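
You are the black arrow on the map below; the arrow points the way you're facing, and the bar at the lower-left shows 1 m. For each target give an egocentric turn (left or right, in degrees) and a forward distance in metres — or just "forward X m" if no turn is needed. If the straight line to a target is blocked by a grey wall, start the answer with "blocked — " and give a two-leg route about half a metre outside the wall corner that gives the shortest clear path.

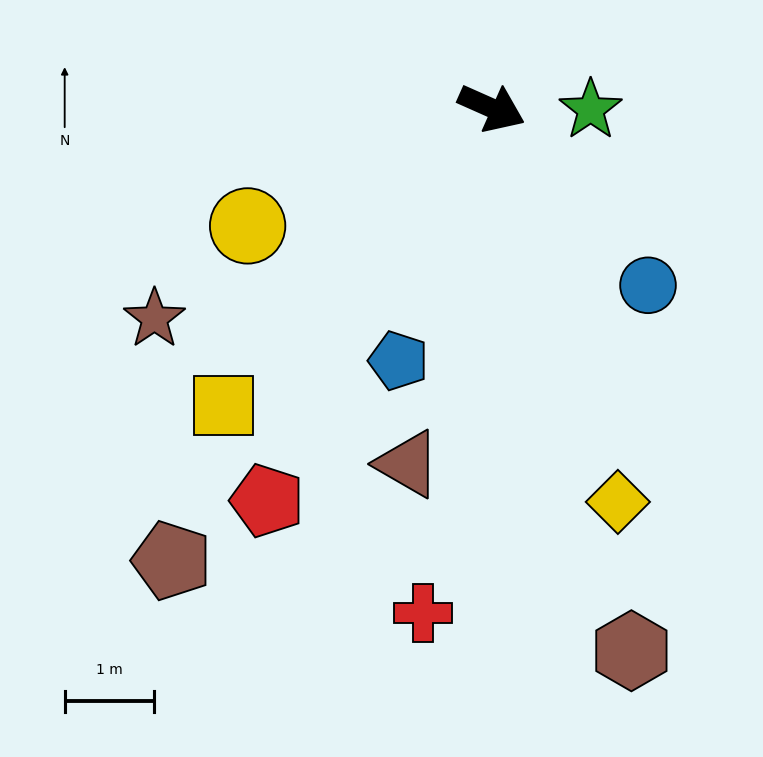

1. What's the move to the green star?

turn left 23°, forward 1.1 m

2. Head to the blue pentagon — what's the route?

turn right 86°, forward 3.0 m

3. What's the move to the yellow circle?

turn right 130°, forward 3.0 m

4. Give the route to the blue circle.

turn right 25°, forward 2.6 m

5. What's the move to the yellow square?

turn right 108°, forward 4.5 m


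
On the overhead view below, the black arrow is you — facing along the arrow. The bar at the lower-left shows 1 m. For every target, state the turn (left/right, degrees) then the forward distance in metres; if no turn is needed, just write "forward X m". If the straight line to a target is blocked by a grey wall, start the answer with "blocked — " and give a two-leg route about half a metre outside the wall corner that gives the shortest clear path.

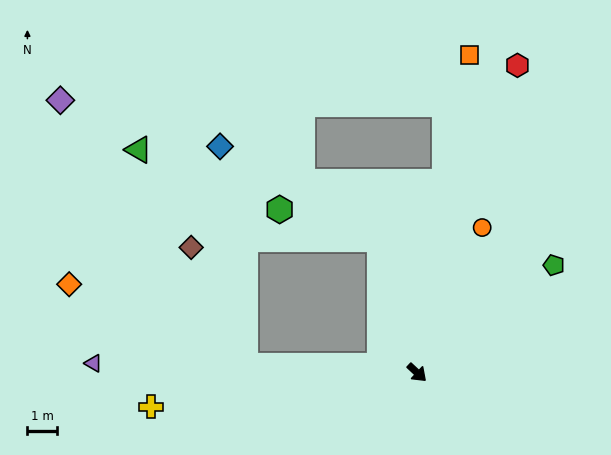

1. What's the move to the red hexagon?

turn left 115°, forward 10.8 m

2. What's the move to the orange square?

turn left 124°, forward 10.8 m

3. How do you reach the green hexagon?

blocked — turn left 149°, forward 4.6 m, then turn left 57°, forward 3.5 m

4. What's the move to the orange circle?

turn left 109°, forward 5.3 m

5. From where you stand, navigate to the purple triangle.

turn right 139°, forward 10.9 m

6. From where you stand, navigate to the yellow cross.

turn right 130°, forward 9.0 m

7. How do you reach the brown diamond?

blocked — turn right 139°, forward 5.7 m, then turn right 63°, forward 4.4 m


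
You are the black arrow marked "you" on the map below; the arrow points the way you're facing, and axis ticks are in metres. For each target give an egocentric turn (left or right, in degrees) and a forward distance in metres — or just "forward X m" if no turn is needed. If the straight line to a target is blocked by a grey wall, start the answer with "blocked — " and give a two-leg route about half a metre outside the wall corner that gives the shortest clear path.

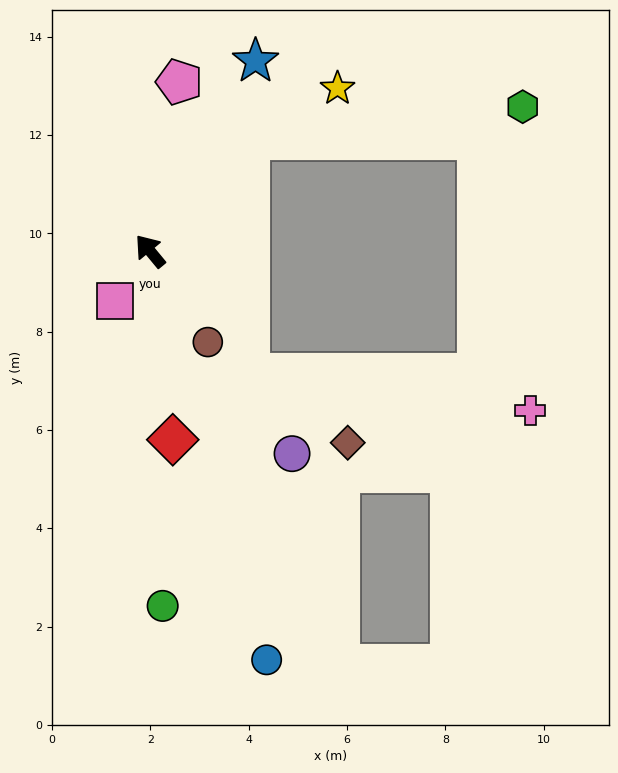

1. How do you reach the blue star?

turn right 69°, forward 4.4 m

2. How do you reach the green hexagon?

blocked — turn right 81°, forward 3.0 m, then turn right 42°, forward 5.6 m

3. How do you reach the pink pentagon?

turn right 49°, forward 3.5 m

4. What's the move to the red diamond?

turn left 147°, forward 3.9 m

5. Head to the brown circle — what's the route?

turn left 173°, forward 2.2 m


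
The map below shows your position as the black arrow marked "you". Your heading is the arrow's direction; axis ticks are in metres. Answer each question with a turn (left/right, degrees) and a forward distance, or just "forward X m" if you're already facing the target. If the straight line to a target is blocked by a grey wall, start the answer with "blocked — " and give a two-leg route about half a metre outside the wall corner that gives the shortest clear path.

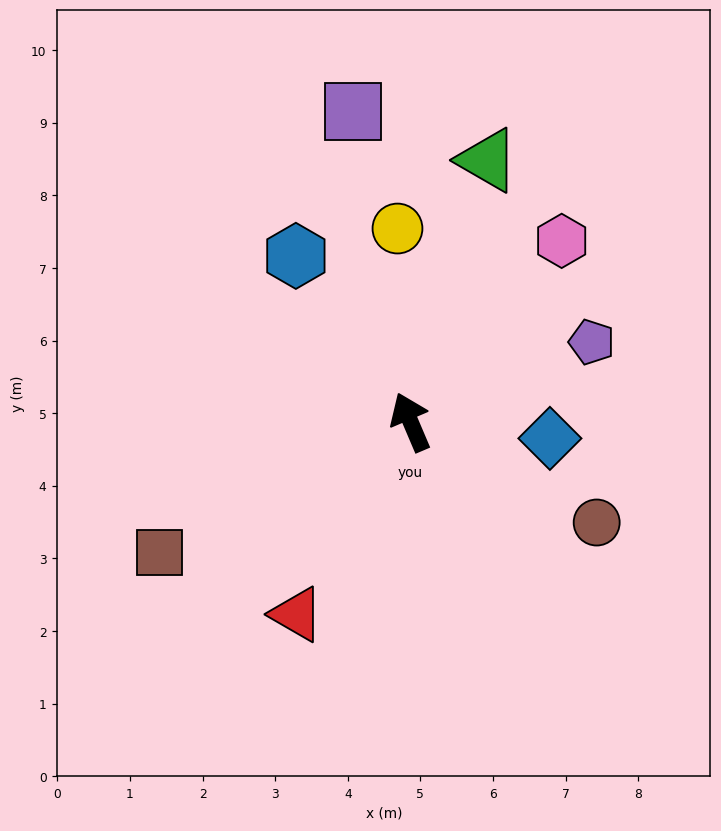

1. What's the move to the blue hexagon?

turn left 12°, forward 2.8 m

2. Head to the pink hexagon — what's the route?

turn right 63°, forward 3.2 m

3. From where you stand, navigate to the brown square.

turn left 94°, forward 3.9 m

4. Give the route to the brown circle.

turn right 141°, forward 2.9 m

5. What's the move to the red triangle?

turn left 126°, forward 3.1 m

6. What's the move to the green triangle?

turn right 39°, forward 3.8 m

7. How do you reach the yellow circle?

turn right 19°, forward 2.7 m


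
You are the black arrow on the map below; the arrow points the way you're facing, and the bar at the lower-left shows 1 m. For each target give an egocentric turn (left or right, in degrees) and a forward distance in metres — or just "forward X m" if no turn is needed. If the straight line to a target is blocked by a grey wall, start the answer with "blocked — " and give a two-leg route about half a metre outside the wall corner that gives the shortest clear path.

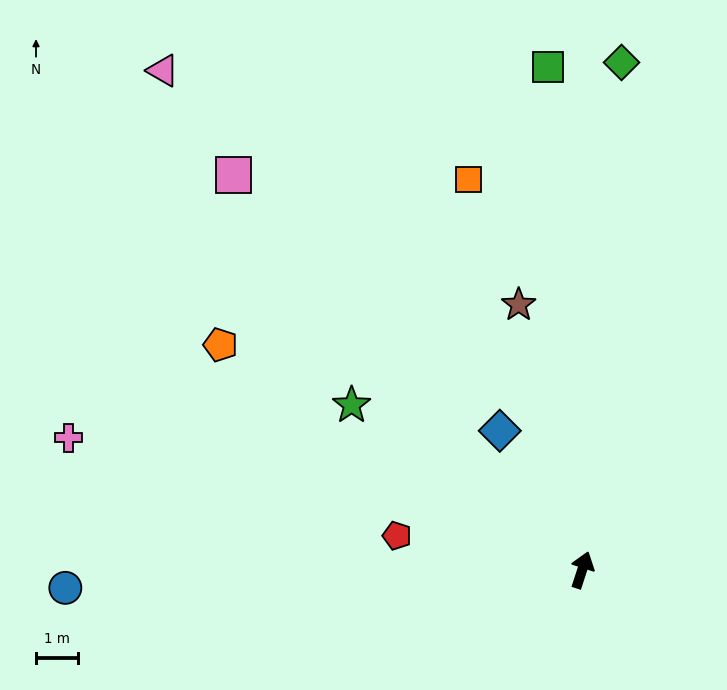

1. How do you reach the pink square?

turn left 59°, forward 12.5 m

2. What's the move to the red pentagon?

turn left 98°, forward 4.5 m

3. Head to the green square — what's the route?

turn left 22°, forward 12.0 m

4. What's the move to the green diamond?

turn left 14°, forward 12.1 m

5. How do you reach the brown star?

turn left 32°, forward 6.5 m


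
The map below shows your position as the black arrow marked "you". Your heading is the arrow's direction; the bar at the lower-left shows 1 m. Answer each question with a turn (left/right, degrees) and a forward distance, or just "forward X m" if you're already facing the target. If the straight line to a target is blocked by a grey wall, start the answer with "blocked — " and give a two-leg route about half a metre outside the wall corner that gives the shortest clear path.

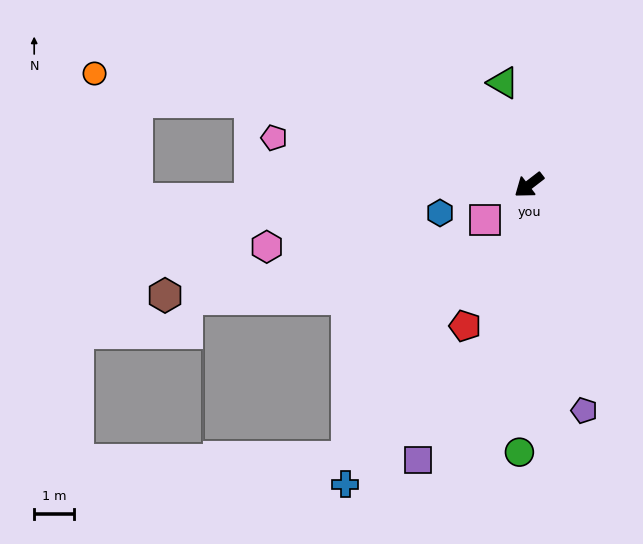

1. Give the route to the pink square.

forward 1.4 m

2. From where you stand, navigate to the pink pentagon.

turn right 48°, forward 6.5 m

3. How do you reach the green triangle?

turn right 113°, forward 2.6 m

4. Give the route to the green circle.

turn left 50°, forward 6.7 m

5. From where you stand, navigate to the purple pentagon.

turn left 66°, forward 5.8 m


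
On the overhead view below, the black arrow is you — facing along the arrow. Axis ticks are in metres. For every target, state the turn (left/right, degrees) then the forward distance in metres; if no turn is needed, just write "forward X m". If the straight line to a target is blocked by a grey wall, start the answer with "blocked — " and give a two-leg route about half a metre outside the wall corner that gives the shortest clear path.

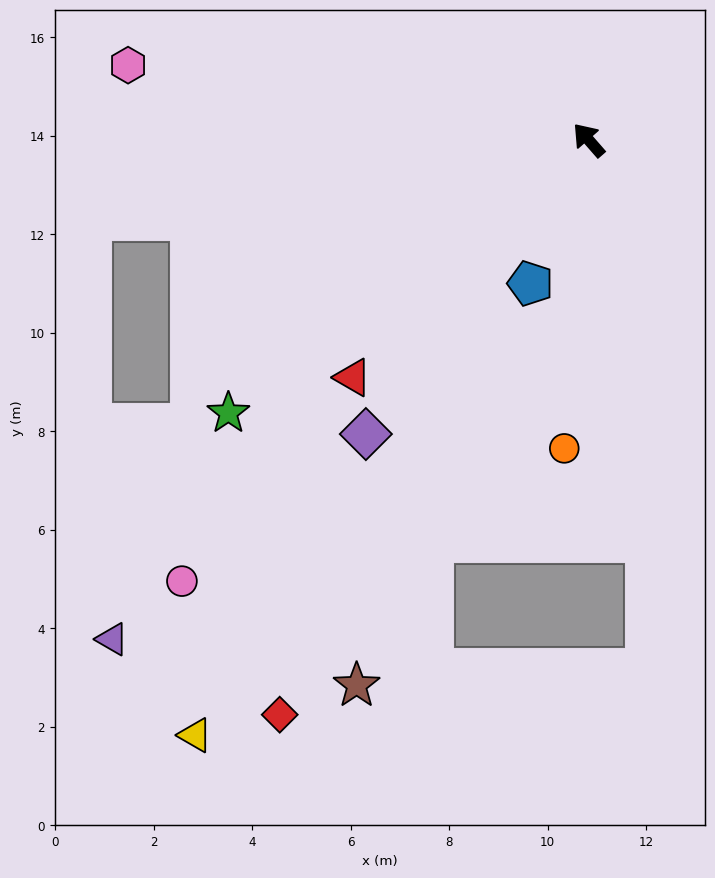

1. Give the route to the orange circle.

turn left 134°, forward 6.3 m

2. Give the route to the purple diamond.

turn left 102°, forward 7.5 m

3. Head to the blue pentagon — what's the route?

turn left 117°, forward 3.1 m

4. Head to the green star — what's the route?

turn left 86°, forward 9.2 m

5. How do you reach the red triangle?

turn left 94°, forward 6.8 m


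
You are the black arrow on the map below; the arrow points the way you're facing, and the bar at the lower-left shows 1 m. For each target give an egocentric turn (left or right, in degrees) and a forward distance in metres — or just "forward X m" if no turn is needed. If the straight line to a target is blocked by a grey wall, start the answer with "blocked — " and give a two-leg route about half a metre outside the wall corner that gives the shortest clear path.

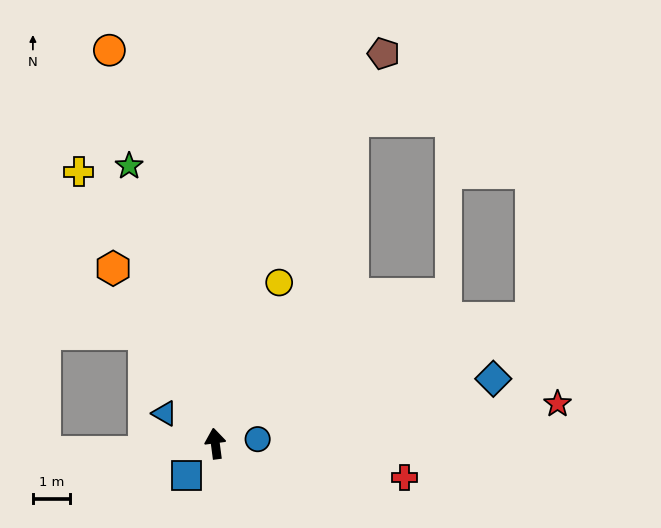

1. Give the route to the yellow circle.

turn right 29°, forward 4.6 m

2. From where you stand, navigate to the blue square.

turn left 131°, forward 1.2 m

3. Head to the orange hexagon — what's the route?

turn left 23°, forward 5.4 m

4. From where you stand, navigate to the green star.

turn left 10°, forward 7.8 m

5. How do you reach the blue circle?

turn right 92°, forward 1.1 m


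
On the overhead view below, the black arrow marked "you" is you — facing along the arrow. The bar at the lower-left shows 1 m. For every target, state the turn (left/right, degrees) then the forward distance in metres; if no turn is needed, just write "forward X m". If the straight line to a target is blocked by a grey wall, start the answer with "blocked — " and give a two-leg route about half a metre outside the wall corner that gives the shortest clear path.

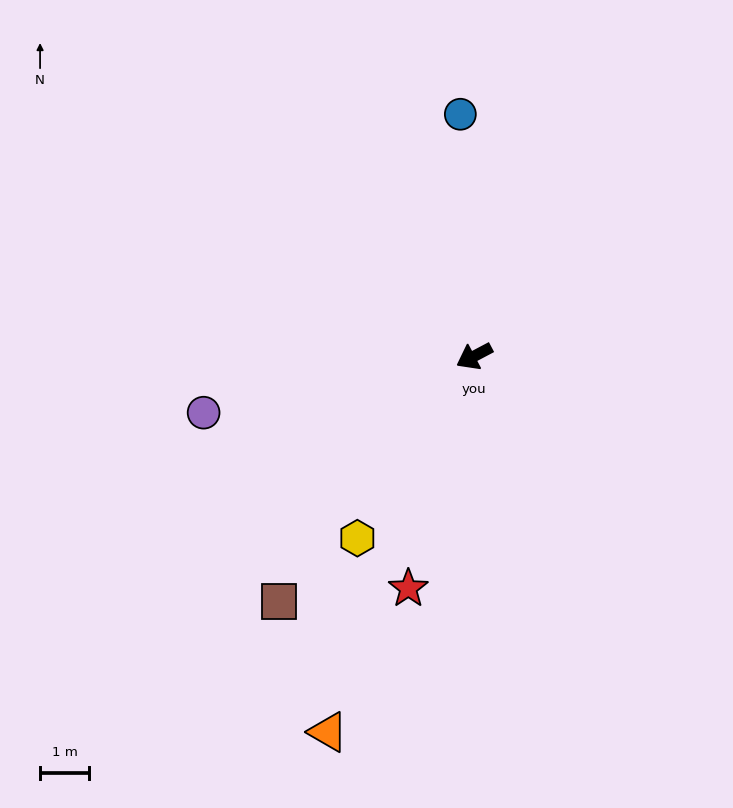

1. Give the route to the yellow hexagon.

turn left 29°, forward 4.4 m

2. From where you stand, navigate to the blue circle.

turn right 115°, forward 4.9 m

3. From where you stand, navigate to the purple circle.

turn right 16°, forward 5.6 m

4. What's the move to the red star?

turn left 46°, forward 4.9 m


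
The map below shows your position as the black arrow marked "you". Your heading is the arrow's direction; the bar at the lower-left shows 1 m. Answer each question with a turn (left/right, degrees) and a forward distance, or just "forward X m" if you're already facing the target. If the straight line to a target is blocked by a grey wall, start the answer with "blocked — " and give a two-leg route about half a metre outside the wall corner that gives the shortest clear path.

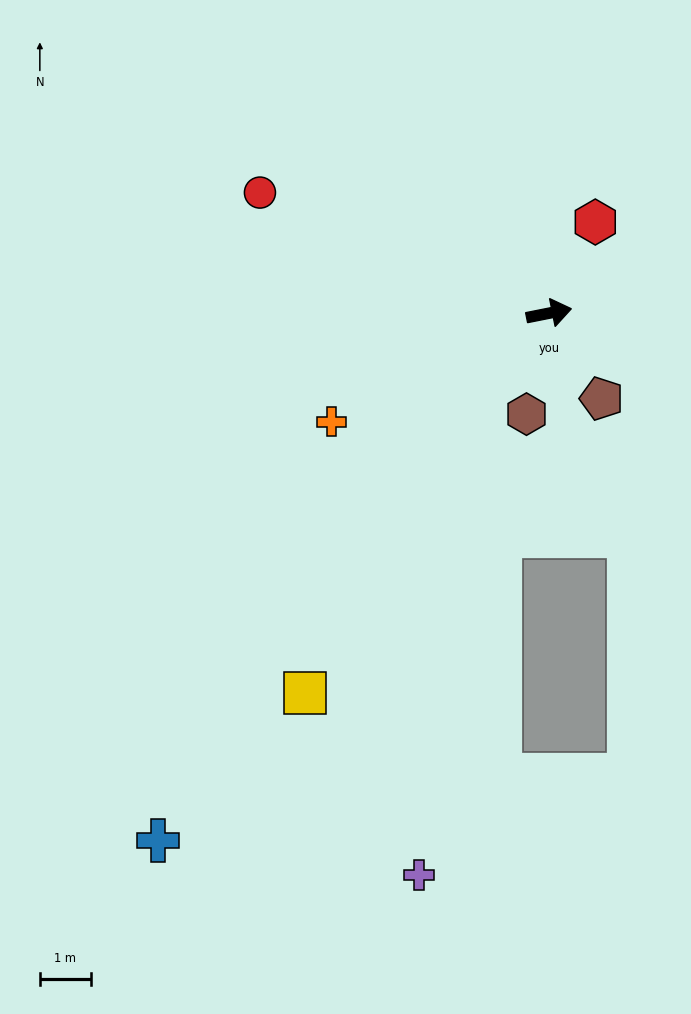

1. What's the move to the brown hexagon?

turn right 114°, forward 2.0 m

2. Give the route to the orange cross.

turn right 165°, forward 4.8 m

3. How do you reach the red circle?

turn left 146°, forward 6.1 m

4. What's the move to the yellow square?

turn right 134°, forward 8.9 m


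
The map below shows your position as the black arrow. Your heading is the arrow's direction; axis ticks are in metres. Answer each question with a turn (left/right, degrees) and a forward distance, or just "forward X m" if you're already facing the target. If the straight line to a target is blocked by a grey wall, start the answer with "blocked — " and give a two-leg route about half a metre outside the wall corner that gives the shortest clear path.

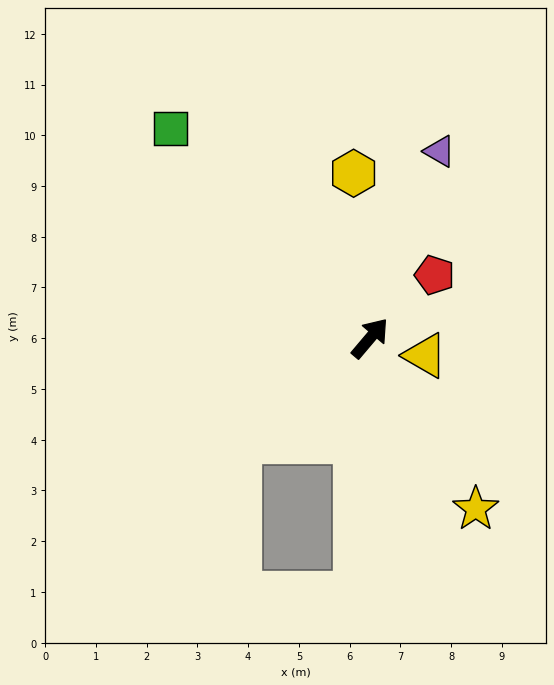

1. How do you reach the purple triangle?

turn left 20°, forward 3.9 m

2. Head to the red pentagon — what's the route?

turn right 5°, forward 1.8 m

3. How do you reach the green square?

turn left 84°, forward 5.7 m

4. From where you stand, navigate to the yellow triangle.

turn right 67°, forward 1.1 m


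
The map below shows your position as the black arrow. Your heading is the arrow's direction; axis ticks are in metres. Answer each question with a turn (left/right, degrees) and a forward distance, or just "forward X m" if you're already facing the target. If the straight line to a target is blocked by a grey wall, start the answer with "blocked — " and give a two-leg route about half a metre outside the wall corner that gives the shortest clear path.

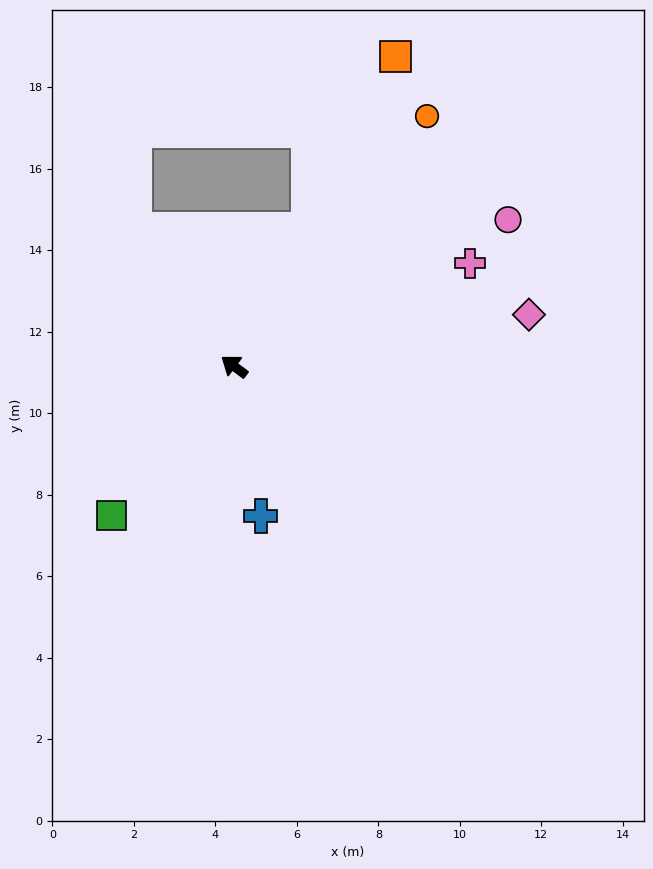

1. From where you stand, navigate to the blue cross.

turn left 137°, forward 3.7 m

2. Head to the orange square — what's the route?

turn right 81°, forward 8.6 m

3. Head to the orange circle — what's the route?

turn right 91°, forward 7.8 m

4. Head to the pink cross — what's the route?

turn right 120°, forward 6.3 m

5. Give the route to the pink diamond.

turn right 133°, forward 7.3 m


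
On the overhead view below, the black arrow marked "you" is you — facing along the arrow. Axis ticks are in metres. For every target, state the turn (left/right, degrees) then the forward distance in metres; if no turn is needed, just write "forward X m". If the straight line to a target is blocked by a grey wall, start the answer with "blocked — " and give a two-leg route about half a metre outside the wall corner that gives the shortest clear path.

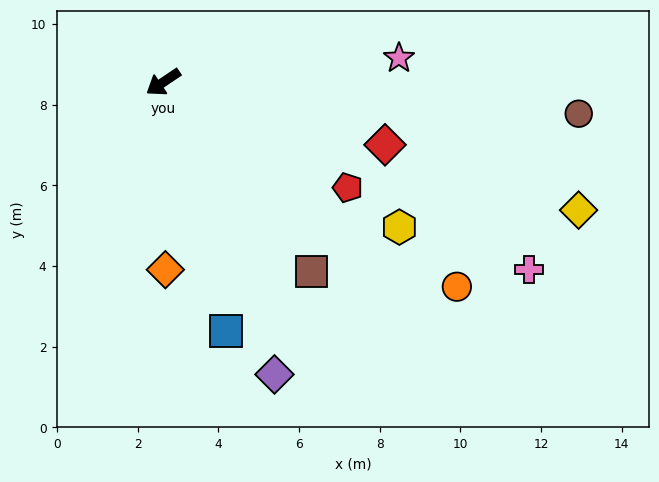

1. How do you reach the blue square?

turn left 70°, forward 6.4 m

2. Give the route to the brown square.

turn left 94°, forward 6.0 m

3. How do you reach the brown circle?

turn left 142°, forward 10.3 m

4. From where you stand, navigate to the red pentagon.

turn left 116°, forward 5.3 m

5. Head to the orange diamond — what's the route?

turn left 57°, forward 4.6 m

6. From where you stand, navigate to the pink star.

turn left 152°, forward 5.9 m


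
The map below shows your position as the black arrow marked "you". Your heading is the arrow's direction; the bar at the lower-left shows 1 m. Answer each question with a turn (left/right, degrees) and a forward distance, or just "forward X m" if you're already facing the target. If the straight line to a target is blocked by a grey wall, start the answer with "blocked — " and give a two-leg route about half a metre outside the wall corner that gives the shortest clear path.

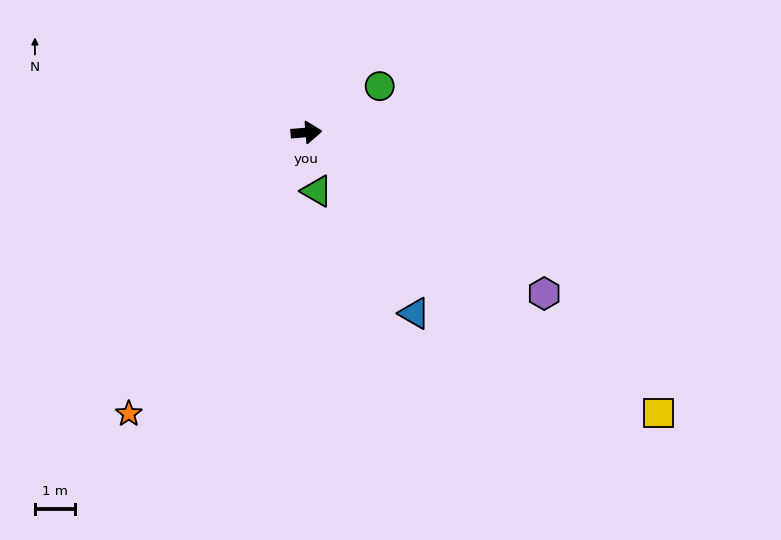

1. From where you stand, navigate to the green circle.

turn left 27°, forward 2.2 m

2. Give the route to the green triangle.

turn right 85°, forward 1.5 m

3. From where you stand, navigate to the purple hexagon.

turn right 39°, forward 7.1 m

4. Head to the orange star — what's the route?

turn right 127°, forward 8.3 m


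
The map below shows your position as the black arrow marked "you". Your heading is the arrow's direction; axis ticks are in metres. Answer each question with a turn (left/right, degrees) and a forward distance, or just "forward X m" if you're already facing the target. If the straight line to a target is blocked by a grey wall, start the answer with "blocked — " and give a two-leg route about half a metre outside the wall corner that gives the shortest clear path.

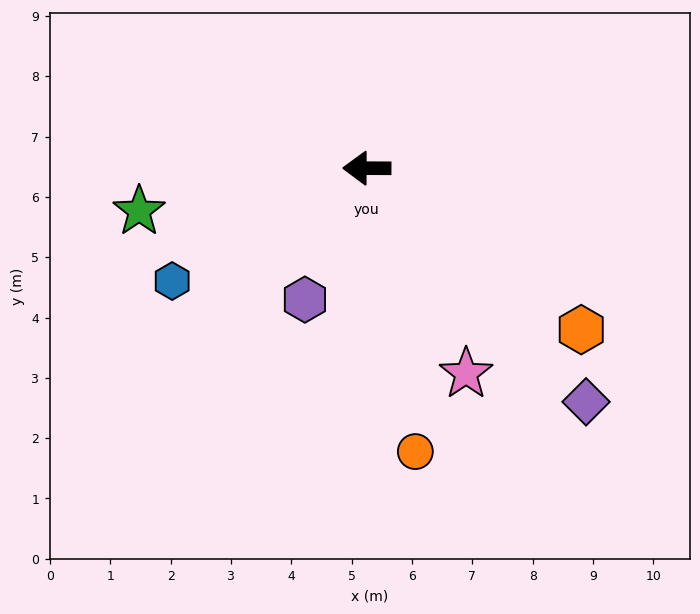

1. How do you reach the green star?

turn left 11°, forward 3.8 m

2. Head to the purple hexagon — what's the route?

turn left 65°, forward 2.4 m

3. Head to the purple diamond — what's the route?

turn left 133°, forward 5.3 m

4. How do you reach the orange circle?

turn left 100°, forward 4.8 m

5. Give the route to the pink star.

turn left 116°, forward 3.8 m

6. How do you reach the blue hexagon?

turn left 30°, forward 3.7 m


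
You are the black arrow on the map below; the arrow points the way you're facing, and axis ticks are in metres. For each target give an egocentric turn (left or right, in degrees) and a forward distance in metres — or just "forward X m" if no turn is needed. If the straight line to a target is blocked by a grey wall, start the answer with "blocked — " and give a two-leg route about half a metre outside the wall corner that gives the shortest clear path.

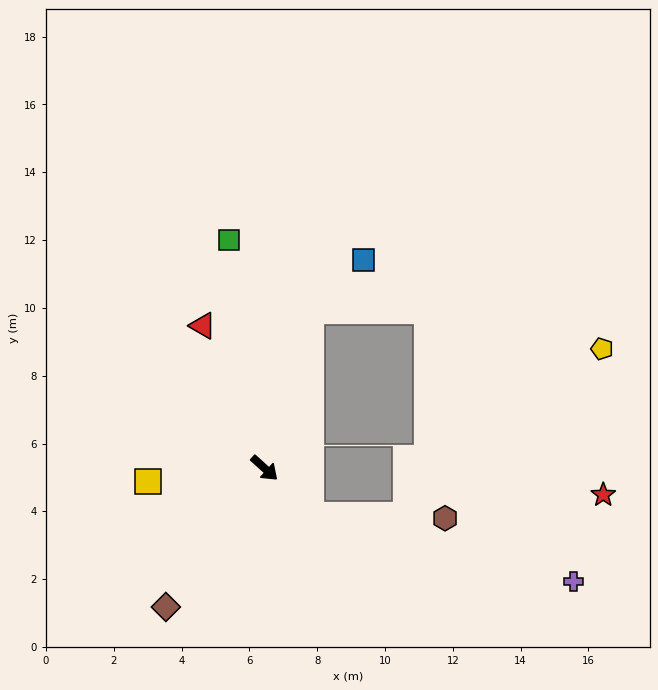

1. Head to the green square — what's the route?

turn left 141°, forward 6.8 m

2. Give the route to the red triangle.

turn left 156°, forward 4.6 m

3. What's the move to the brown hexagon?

blocked — turn right 5°, forward 2.0 m, then turn left 46°, forward 4.0 m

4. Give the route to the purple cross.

blocked — turn right 5°, forward 2.0 m, then turn left 33°, forward 8.0 m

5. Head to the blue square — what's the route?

blocked — turn left 116°, forward 4.8 m, then turn right 31°, forward 2.2 m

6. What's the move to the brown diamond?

turn right 83°, forward 5.0 m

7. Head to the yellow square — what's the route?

turn right 131°, forward 3.4 m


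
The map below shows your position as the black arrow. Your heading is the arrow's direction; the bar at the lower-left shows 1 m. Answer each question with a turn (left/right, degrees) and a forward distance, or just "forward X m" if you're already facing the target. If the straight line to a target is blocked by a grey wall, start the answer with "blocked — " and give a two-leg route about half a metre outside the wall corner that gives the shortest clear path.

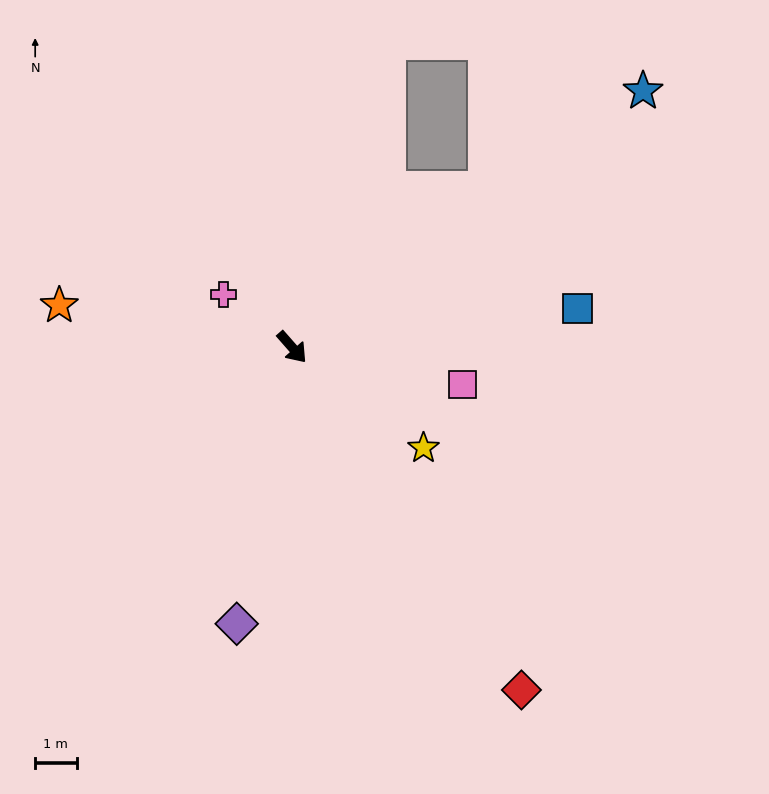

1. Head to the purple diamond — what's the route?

turn right 53°, forward 6.8 m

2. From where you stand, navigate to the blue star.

turn left 85°, forward 10.5 m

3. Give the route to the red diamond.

turn right 7°, forward 9.9 m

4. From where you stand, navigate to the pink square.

turn left 36°, forward 4.2 m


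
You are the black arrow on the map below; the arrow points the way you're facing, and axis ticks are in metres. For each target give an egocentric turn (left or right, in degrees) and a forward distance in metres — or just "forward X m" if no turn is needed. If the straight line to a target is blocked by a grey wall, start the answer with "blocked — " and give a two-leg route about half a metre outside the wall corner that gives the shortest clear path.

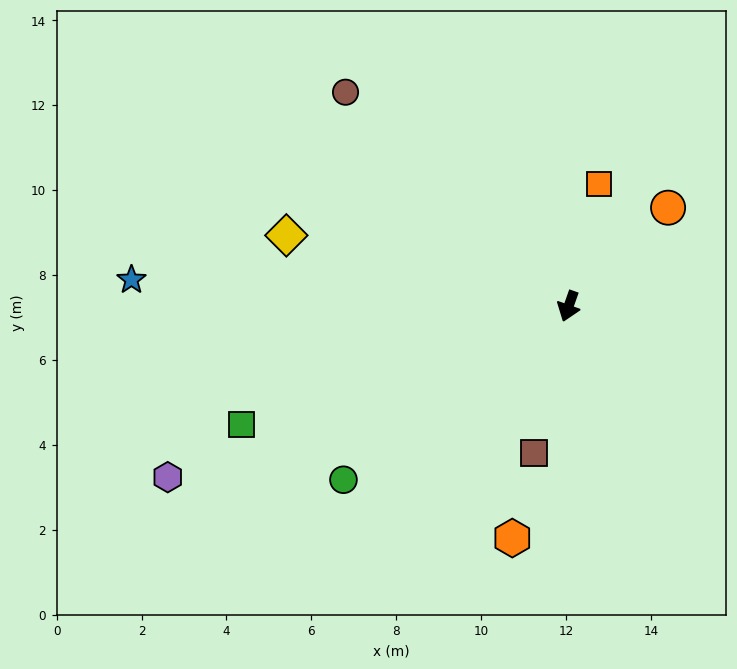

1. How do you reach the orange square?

turn right 175°, forward 3.0 m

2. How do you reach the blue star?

turn right 74°, forward 10.3 m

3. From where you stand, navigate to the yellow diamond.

turn right 85°, forward 6.9 m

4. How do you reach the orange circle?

turn left 154°, forward 3.3 m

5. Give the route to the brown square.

turn left 6°, forward 3.6 m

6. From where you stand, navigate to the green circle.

turn right 33°, forward 6.7 m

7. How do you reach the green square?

turn right 51°, forward 8.2 m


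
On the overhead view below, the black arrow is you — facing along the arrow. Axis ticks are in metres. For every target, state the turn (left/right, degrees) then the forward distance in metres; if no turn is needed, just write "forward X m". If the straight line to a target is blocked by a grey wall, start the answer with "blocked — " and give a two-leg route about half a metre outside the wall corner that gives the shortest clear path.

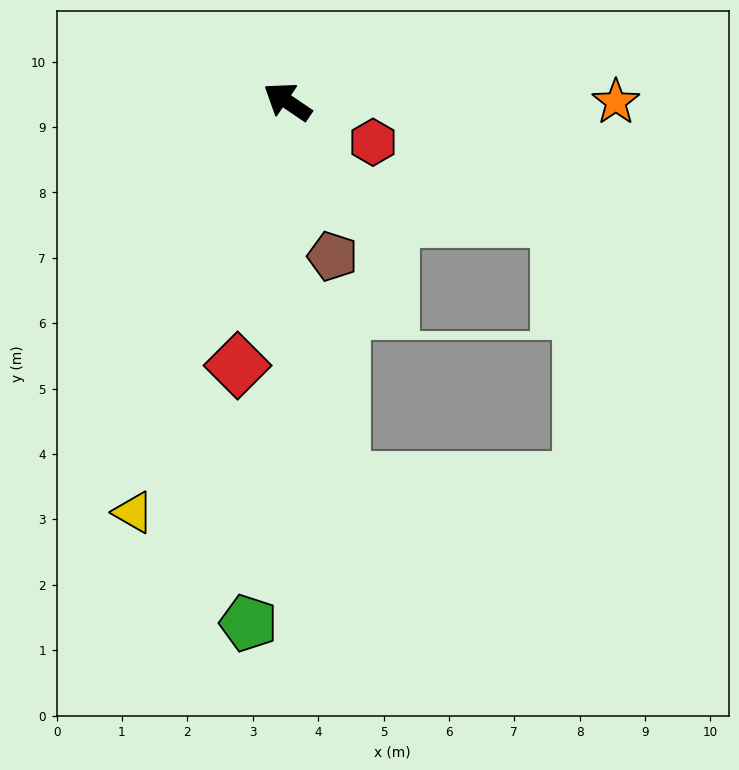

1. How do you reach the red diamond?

turn left 113°, forward 4.1 m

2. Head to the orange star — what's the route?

turn right 146°, forward 5.0 m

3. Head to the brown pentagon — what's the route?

turn left 140°, forward 2.5 m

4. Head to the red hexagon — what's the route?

turn right 171°, forward 1.4 m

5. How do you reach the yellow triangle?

turn left 104°, forward 6.7 m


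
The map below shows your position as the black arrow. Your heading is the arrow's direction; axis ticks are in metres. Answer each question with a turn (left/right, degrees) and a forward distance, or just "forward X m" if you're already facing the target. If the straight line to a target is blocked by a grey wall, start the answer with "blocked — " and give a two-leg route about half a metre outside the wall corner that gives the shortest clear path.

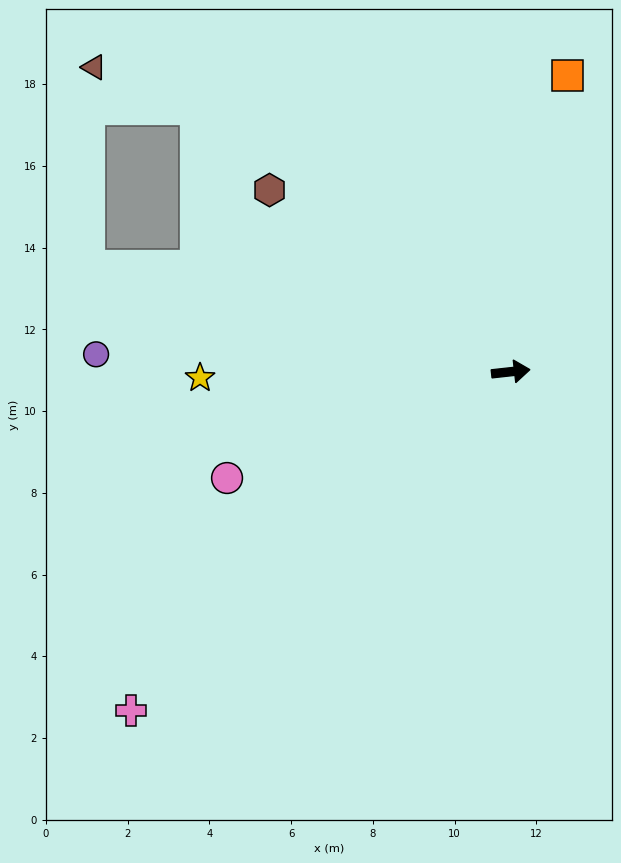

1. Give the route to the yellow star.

turn left 175°, forward 7.6 m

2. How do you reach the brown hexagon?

turn left 137°, forward 7.4 m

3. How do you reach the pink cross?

turn right 145°, forward 12.4 m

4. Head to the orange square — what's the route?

turn left 73°, forward 7.4 m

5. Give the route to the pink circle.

turn right 166°, forward 7.4 m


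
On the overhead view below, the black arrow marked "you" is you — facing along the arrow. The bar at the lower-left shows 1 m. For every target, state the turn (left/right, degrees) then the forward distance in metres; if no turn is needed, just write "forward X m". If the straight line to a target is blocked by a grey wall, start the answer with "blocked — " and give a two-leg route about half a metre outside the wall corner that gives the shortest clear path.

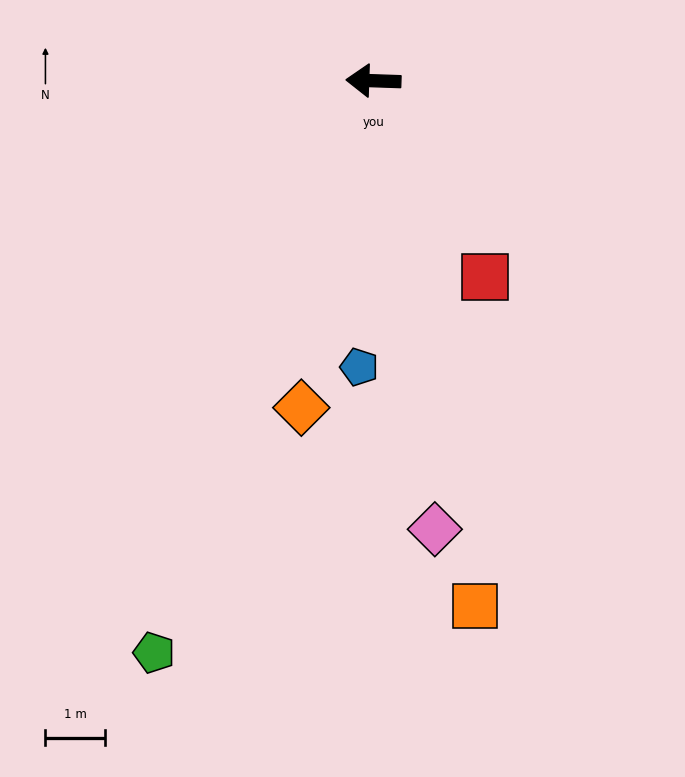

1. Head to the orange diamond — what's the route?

turn left 80°, forward 5.6 m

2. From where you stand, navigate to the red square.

turn left 121°, forward 3.8 m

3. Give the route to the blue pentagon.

turn left 89°, forward 4.8 m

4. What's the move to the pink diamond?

turn left 100°, forward 7.6 m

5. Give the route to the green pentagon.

turn left 71°, forward 10.2 m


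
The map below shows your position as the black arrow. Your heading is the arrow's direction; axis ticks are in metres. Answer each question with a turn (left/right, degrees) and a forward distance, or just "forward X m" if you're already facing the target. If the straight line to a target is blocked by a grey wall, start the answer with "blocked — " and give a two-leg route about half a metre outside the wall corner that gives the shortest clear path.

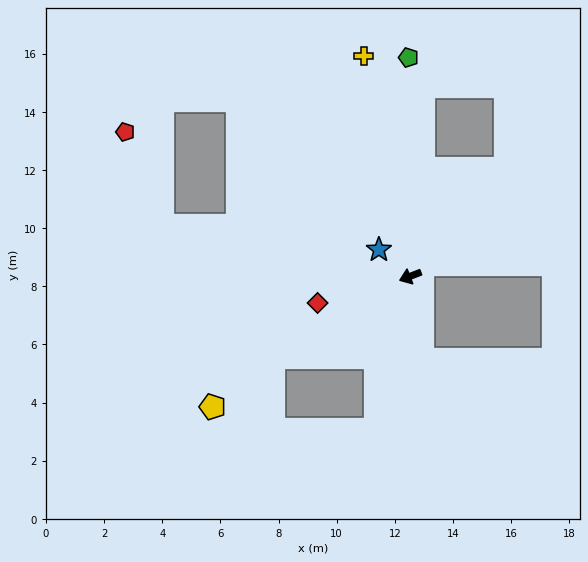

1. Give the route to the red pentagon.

blocked — turn right 33°, forward 8.7 m, then turn right 57°, forward 3.5 m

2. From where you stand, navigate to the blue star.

turn right 61°, forward 1.4 m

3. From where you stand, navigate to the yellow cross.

turn right 99°, forward 7.7 m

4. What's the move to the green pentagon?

turn right 111°, forward 7.5 m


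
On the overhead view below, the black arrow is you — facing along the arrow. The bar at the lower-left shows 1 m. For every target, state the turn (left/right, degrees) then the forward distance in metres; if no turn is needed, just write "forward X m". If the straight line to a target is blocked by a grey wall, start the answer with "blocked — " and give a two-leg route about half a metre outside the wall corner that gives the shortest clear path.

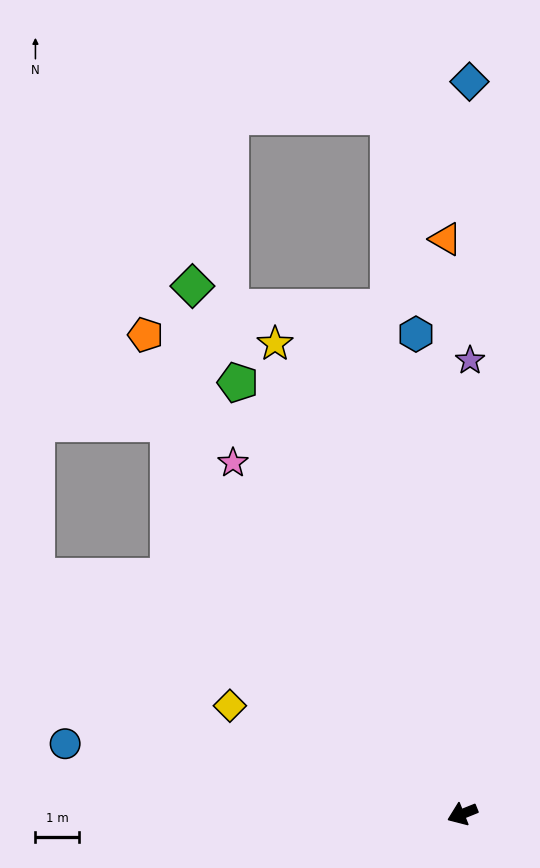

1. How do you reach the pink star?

turn right 79°, forward 9.7 m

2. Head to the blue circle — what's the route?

turn right 32°, forward 9.3 m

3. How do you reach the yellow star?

turn right 90°, forward 11.7 m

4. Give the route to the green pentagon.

turn right 84°, forward 11.2 m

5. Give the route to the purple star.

turn right 113°, forward 10.5 m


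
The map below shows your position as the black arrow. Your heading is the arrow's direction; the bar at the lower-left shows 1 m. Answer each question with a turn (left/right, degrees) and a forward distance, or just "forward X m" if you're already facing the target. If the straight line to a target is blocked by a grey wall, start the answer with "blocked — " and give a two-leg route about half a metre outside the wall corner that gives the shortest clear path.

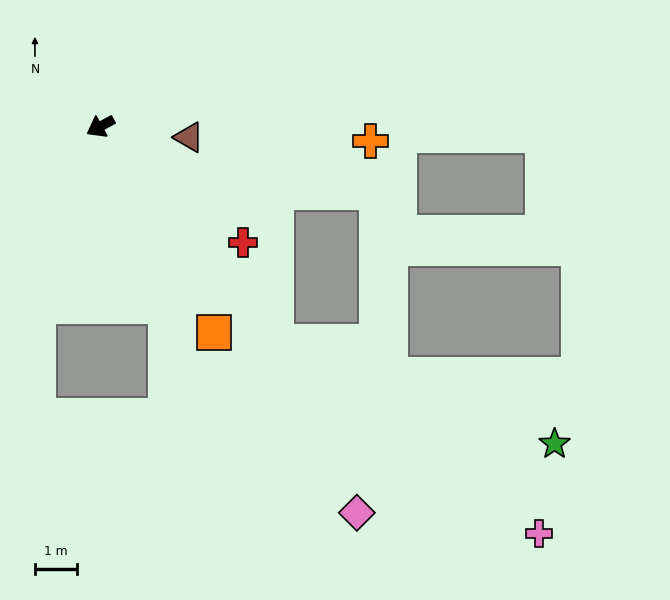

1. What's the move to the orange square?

turn left 90°, forward 5.6 m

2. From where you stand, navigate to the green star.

blocked — turn left 101°, forward 6.6 m, then turn left 30°, forward 7.1 m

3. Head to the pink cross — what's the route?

blocked — turn left 101°, forward 6.6 m, then turn left 14°, forward 7.8 m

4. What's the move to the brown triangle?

turn left 144°, forward 2.1 m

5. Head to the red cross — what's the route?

turn left 112°, forward 4.4 m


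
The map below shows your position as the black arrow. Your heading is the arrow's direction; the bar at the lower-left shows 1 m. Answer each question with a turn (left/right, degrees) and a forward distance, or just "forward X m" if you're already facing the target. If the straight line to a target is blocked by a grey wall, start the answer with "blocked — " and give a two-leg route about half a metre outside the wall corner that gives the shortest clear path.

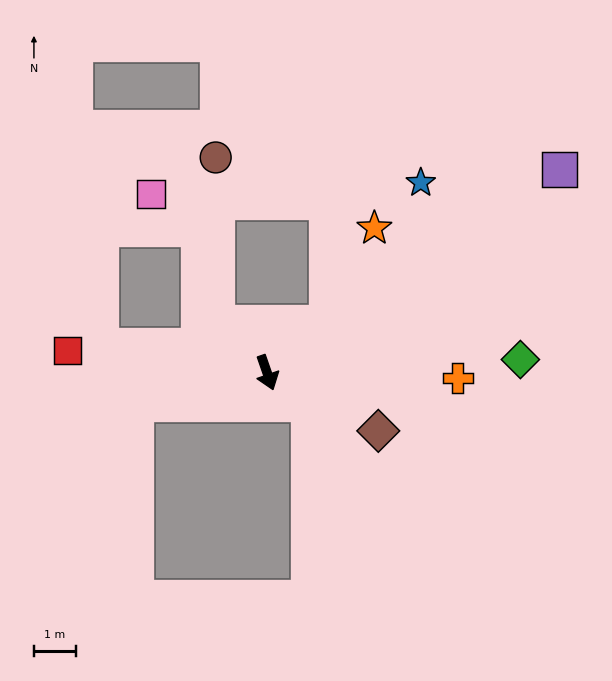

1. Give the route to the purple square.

turn left 106°, forward 8.5 m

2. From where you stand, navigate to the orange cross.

turn left 69°, forward 4.6 m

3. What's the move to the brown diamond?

turn left 43°, forward 3.0 m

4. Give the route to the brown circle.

blocked — turn right 154°, forward 1.7 m, then turn right 45°, forward 4.0 m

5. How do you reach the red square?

turn right 116°, forward 4.8 m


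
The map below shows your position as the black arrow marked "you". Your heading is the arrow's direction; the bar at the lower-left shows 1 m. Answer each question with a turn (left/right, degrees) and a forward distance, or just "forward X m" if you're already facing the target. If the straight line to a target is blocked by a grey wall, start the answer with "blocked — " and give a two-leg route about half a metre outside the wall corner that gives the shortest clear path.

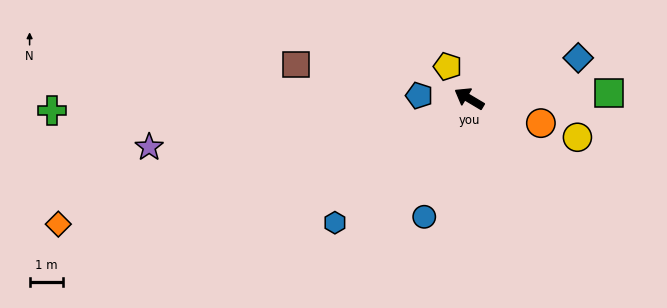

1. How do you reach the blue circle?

turn left 100°, forward 3.7 m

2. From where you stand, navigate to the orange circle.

turn right 168°, forward 2.2 m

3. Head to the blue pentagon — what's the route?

turn left 27°, forward 1.5 m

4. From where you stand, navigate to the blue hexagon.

turn left 73°, forward 5.4 m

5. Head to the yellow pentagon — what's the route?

turn right 25°, forward 1.1 m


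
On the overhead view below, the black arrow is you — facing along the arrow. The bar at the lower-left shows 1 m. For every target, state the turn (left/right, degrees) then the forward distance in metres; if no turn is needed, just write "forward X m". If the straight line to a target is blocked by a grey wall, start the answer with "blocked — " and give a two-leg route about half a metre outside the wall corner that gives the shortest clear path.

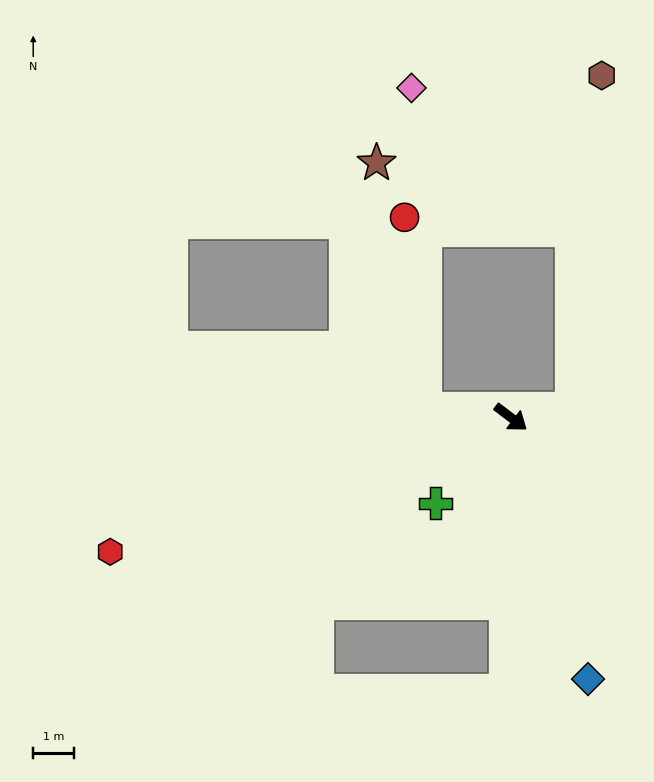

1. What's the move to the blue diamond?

turn right 36°, forward 6.7 m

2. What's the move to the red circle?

blocked — turn right 148°, forward 2.1 m, then turn right 79°, forward 4.8 m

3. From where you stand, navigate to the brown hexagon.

blocked — turn left 45°, forward 1.5 m, then turn left 77°, forward 8.3 m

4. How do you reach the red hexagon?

turn right 124°, forward 10.4 m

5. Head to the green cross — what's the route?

turn right 94°, forward 2.8 m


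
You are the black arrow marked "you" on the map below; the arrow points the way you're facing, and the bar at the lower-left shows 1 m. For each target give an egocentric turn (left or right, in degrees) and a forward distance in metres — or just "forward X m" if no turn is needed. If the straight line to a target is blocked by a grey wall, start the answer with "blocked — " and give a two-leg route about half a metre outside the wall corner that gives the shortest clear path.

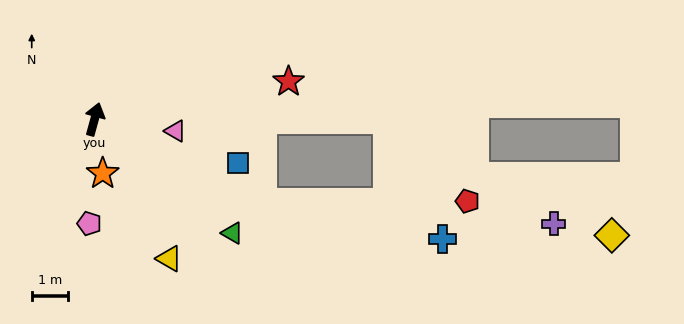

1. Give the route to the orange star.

turn right 156°, forward 1.5 m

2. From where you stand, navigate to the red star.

turn right 64°, forward 5.5 m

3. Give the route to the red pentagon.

blocked — turn right 101°, forward 5.2 m, then turn left 27°, forward 5.7 m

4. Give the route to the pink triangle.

turn right 83°, forward 2.3 m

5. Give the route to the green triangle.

turn right 114°, forward 5.0 m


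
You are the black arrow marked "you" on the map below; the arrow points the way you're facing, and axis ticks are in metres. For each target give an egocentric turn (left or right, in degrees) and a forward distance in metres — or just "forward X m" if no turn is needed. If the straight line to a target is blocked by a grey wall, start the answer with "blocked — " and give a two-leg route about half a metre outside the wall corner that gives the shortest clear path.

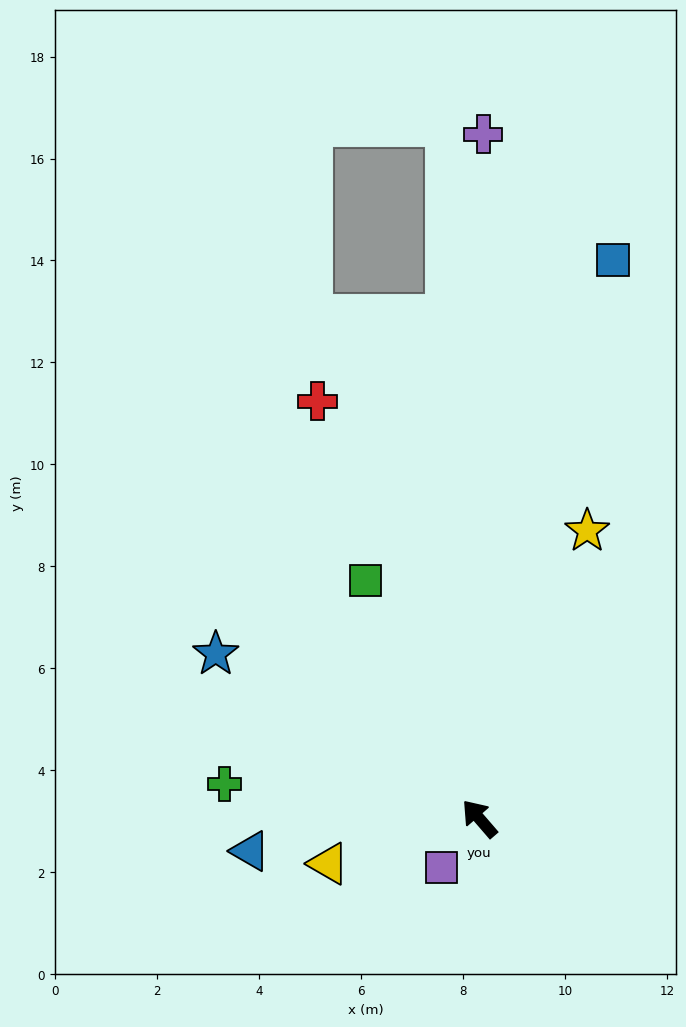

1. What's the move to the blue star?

turn left 17°, forward 6.1 m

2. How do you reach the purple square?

turn left 102°, forward 1.2 m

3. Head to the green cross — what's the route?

turn left 41°, forward 5.0 m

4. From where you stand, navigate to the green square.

turn right 15°, forward 5.2 m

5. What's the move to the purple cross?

turn right 41°, forward 13.4 m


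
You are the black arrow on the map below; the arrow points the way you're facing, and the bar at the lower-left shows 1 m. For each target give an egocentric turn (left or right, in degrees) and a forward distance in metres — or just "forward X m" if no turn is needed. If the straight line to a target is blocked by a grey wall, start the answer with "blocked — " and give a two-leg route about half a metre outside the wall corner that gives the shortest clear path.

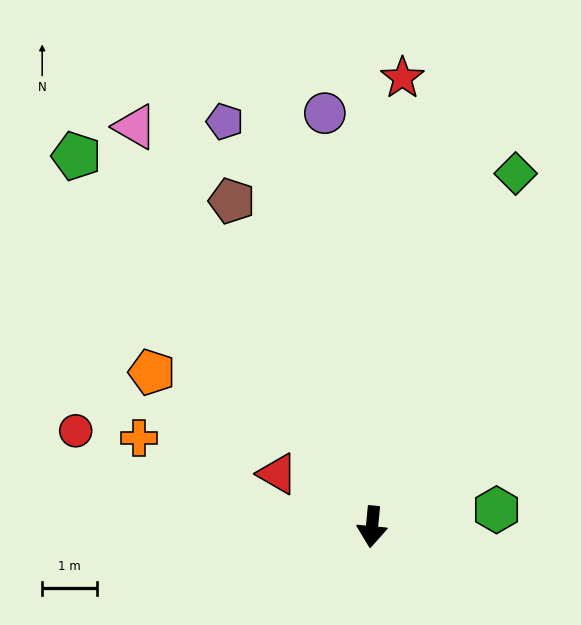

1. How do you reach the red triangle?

turn right 114°, forward 2.0 m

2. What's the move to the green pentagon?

turn right 136°, forward 8.7 m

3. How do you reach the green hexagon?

turn left 103°, forward 2.3 m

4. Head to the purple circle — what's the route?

turn right 168°, forward 7.6 m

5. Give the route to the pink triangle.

turn right 144°, forward 8.5 m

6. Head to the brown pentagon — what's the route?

turn right 151°, forward 6.5 m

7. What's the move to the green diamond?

turn left 163°, forward 7.0 m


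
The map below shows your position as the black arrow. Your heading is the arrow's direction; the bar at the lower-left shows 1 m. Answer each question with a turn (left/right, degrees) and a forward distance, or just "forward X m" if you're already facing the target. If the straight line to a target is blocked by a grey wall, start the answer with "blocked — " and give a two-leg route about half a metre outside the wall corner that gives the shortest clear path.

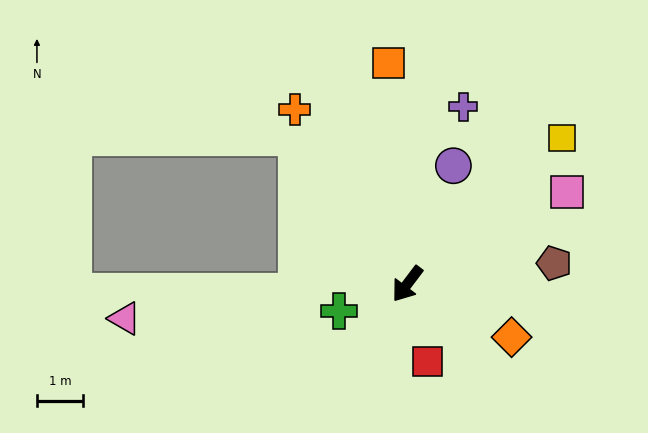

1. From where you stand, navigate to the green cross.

turn right 31°, forward 1.6 m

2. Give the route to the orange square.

turn right 138°, forward 4.8 m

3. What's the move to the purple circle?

turn right 164°, forward 2.8 m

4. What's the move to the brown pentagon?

turn left 135°, forward 3.2 m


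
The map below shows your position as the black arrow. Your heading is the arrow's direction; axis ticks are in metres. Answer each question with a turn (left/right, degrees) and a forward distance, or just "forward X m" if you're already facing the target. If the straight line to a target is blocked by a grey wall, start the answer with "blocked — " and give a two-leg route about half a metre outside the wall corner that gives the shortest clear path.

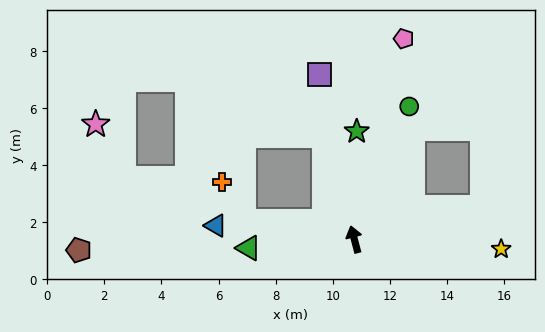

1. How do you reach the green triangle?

turn left 80°, forward 3.7 m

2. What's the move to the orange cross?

blocked — turn left 66°, forward 3.9 m, then turn right 50°, forward 1.6 m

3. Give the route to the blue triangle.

turn left 70°, forward 4.9 m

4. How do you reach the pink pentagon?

turn right 29°, forward 7.2 m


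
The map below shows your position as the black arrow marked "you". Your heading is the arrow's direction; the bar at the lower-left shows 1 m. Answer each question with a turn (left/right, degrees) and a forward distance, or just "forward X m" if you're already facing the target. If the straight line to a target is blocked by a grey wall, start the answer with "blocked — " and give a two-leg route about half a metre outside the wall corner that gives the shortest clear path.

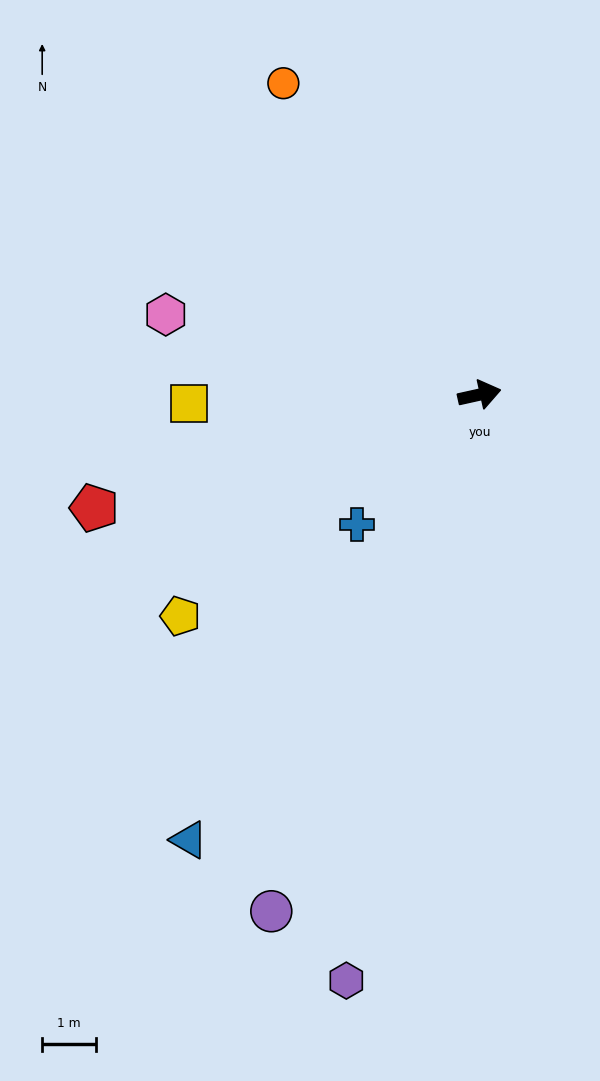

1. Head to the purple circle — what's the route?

turn right 124°, forward 10.3 m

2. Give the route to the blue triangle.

turn right 136°, forward 9.9 m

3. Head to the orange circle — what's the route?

turn left 110°, forward 6.8 m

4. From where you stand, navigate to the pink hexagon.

turn left 153°, forward 6.0 m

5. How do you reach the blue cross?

turn right 146°, forward 3.3 m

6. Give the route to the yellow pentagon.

turn right 156°, forward 6.9 m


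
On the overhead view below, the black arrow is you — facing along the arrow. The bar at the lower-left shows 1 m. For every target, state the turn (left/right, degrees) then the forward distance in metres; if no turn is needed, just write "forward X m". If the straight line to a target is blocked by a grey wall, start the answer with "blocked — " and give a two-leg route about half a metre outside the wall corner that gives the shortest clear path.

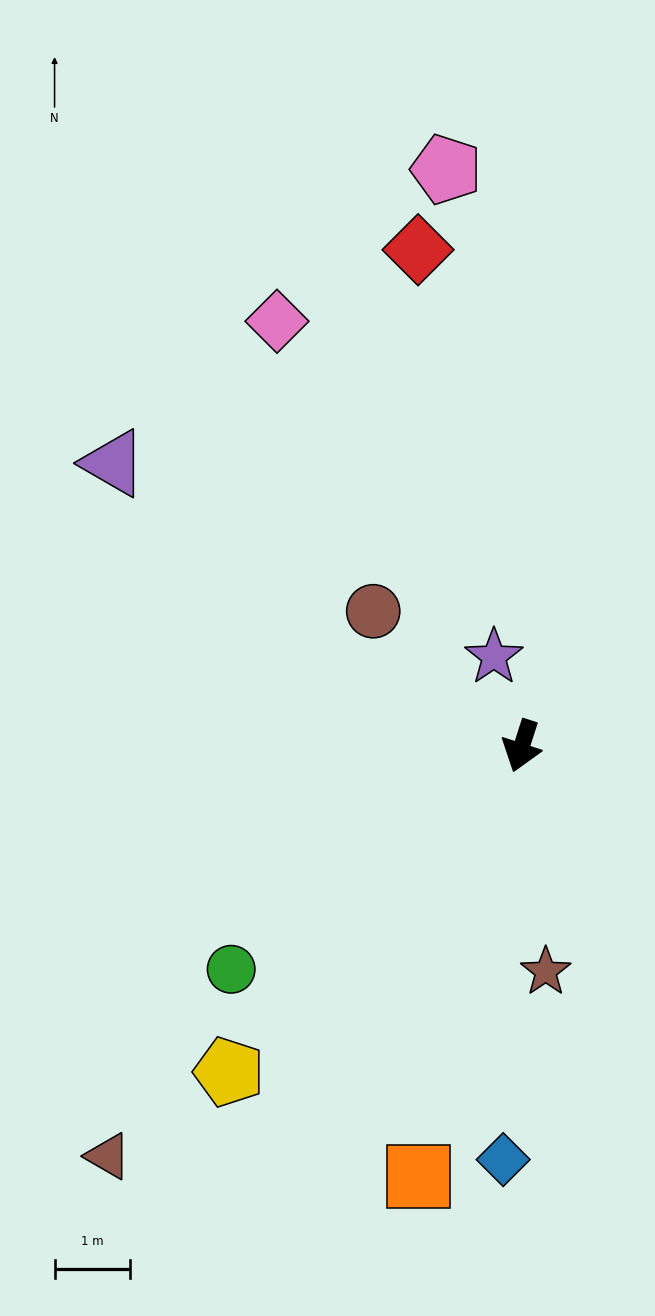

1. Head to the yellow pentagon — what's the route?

turn right 24°, forward 5.8 m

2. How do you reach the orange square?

turn left 4°, forward 5.9 m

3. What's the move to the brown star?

turn left 24°, forward 3.0 m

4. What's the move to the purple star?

turn right 145°, forward 1.2 m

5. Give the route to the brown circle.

turn right 114°, forward 2.7 m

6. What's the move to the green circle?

turn right 35°, forward 4.9 m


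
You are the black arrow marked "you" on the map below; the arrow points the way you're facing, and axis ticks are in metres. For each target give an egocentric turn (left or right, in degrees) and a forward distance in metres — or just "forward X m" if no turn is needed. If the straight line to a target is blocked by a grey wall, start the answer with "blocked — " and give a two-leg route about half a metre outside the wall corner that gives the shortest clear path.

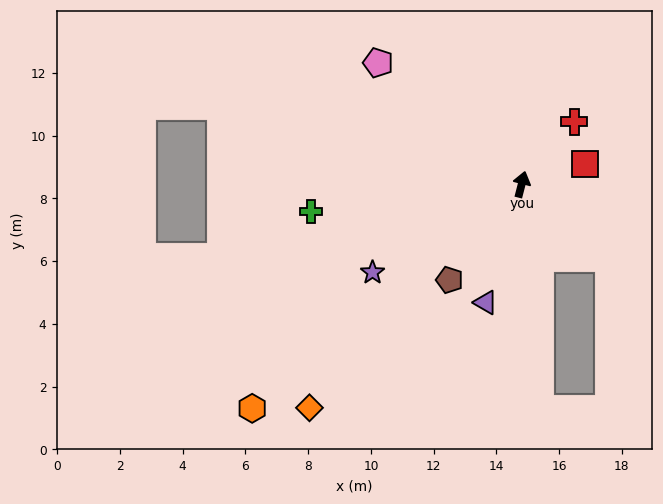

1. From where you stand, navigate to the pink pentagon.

turn left 64°, forward 6.0 m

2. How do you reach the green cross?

turn left 112°, forward 6.8 m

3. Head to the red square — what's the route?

turn right 58°, forward 2.1 m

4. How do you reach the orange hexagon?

turn left 144°, forward 11.2 m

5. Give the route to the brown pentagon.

turn left 157°, forward 3.8 m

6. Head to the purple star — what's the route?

turn left 135°, forward 5.5 m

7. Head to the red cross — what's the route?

turn right 26°, forward 2.6 m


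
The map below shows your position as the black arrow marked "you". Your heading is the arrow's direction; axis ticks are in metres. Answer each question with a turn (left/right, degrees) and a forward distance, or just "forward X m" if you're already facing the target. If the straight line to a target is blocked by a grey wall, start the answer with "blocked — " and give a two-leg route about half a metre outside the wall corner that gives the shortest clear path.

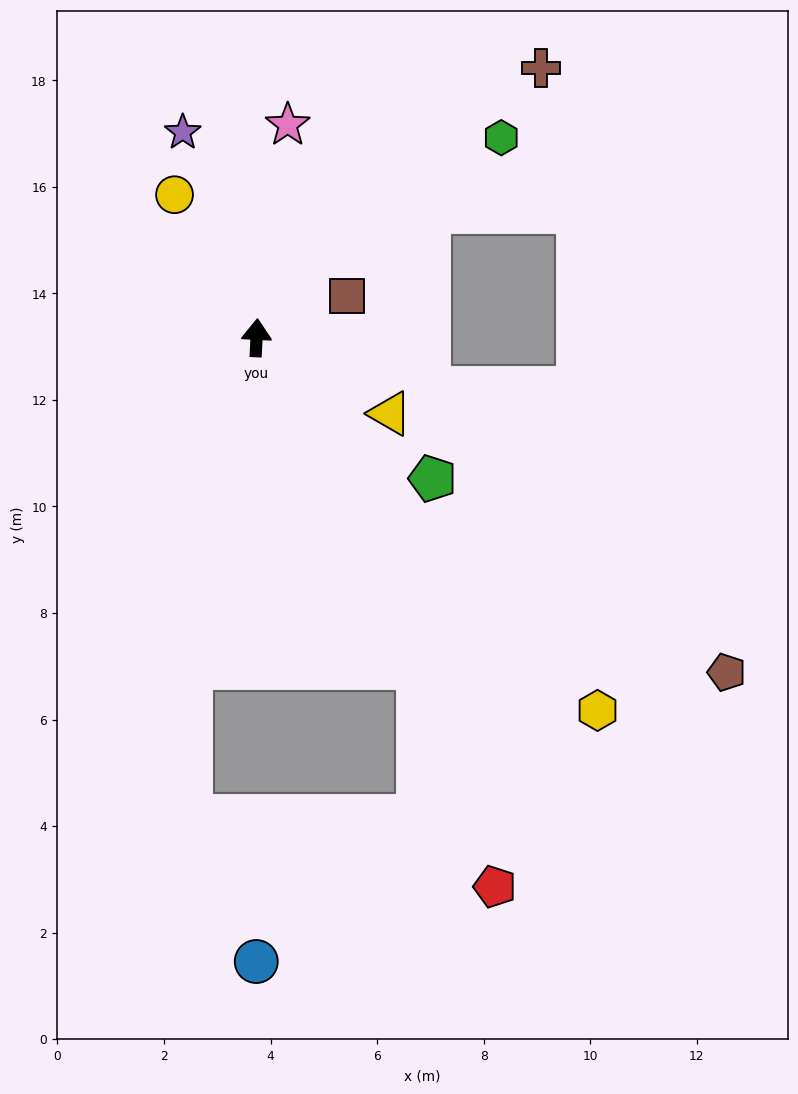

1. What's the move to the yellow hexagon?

turn right 135°, forward 9.5 m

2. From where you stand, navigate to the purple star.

turn left 23°, forward 4.1 m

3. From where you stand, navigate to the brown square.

turn right 63°, forward 1.9 m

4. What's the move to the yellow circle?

turn left 33°, forward 3.1 m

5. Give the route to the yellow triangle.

turn right 117°, forward 2.9 m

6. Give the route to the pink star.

turn right 6°, forward 4.0 m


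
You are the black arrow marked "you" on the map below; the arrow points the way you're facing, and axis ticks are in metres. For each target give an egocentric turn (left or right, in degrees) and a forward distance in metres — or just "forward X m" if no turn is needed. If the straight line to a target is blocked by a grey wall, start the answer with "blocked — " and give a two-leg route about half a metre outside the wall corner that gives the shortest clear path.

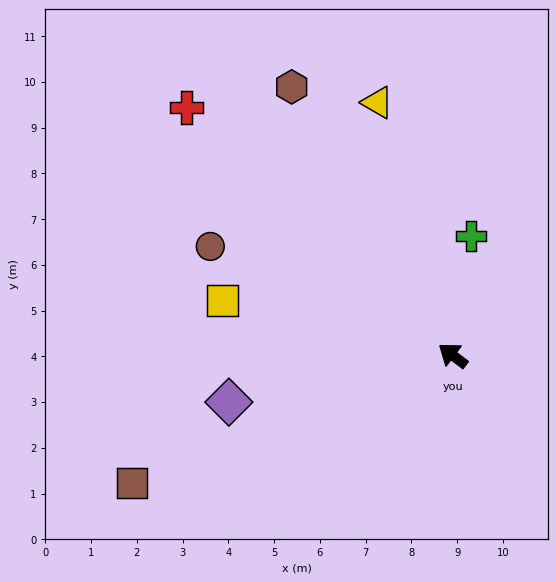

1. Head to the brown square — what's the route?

turn left 59°, forward 7.5 m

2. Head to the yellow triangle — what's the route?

turn right 36°, forward 5.8 m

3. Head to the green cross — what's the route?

turn right 62°, forward 2.6 m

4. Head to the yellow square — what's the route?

turn left 24°, forward 5.2 m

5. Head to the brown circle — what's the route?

turn left 13°, forward 5.8 m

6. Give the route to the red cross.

turn right 6°, forward 7.9 m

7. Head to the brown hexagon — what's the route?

turn right 22°, forward 6.8 m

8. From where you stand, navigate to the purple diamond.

turn left 49°, forward 5.0 m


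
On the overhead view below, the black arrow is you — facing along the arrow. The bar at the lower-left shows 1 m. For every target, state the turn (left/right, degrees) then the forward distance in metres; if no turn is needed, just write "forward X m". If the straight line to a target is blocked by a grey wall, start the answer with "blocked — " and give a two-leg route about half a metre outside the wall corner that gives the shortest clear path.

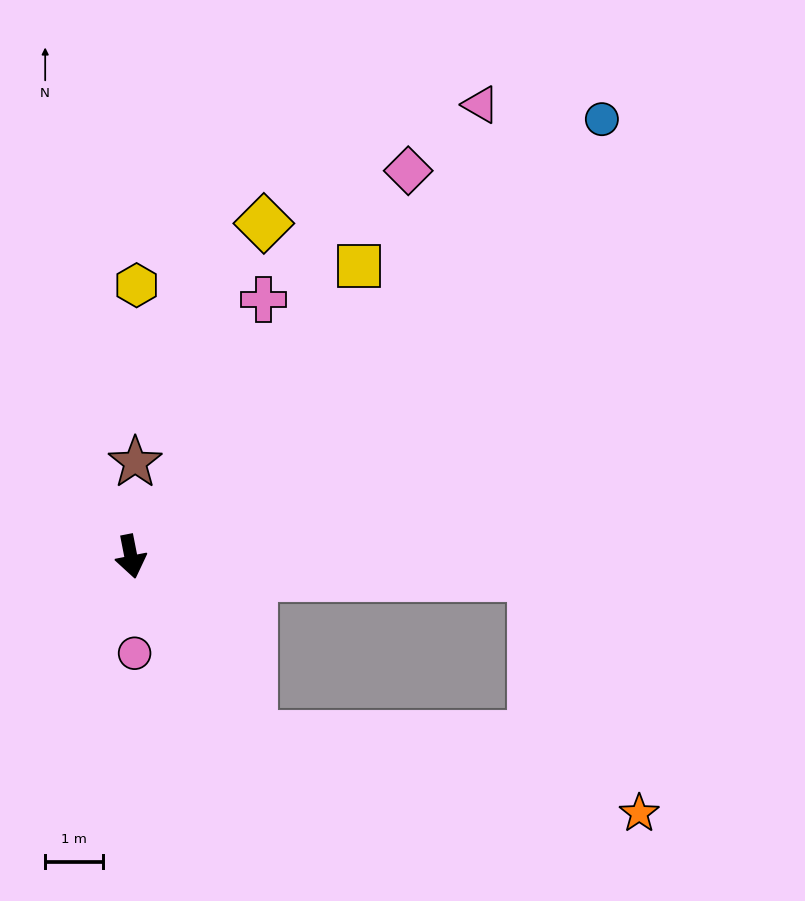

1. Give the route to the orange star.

blocked — turn left 23°, forward 3.8 m, then turn left 44°, forward 6.8 m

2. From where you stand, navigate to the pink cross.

turn left 142°, forward 5.0 m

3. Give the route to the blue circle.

turn left 122°, forward 11.2 m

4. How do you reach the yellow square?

turn left 131°, forward 6.4 m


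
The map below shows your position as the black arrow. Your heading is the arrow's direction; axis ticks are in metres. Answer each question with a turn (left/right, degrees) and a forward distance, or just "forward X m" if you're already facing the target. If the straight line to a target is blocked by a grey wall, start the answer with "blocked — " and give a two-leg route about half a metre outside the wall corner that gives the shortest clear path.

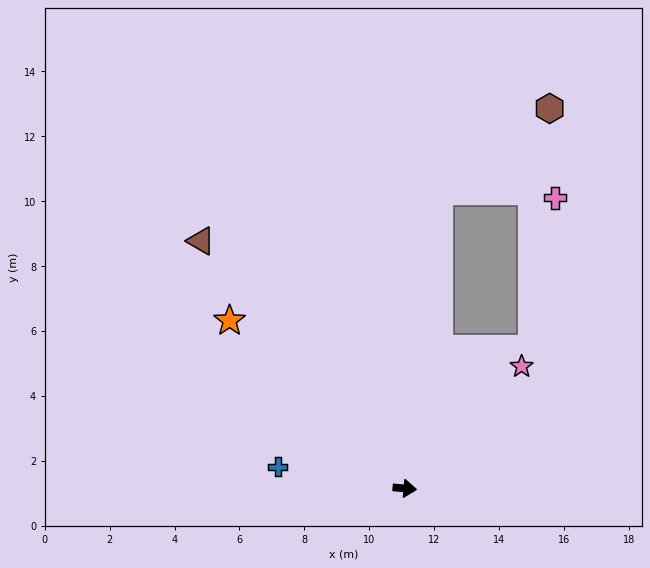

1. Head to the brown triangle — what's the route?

turn left 135°, forward 9.9 m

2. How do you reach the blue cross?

turn left 176°, forward 4.0 m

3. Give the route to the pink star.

turn left 51°, forward 5.2 m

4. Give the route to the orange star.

turn left 141°, forward 7.5 m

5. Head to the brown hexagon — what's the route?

blocked — turn left 89°, forward 9.2 m, then turn right 47°, forward 4.3 m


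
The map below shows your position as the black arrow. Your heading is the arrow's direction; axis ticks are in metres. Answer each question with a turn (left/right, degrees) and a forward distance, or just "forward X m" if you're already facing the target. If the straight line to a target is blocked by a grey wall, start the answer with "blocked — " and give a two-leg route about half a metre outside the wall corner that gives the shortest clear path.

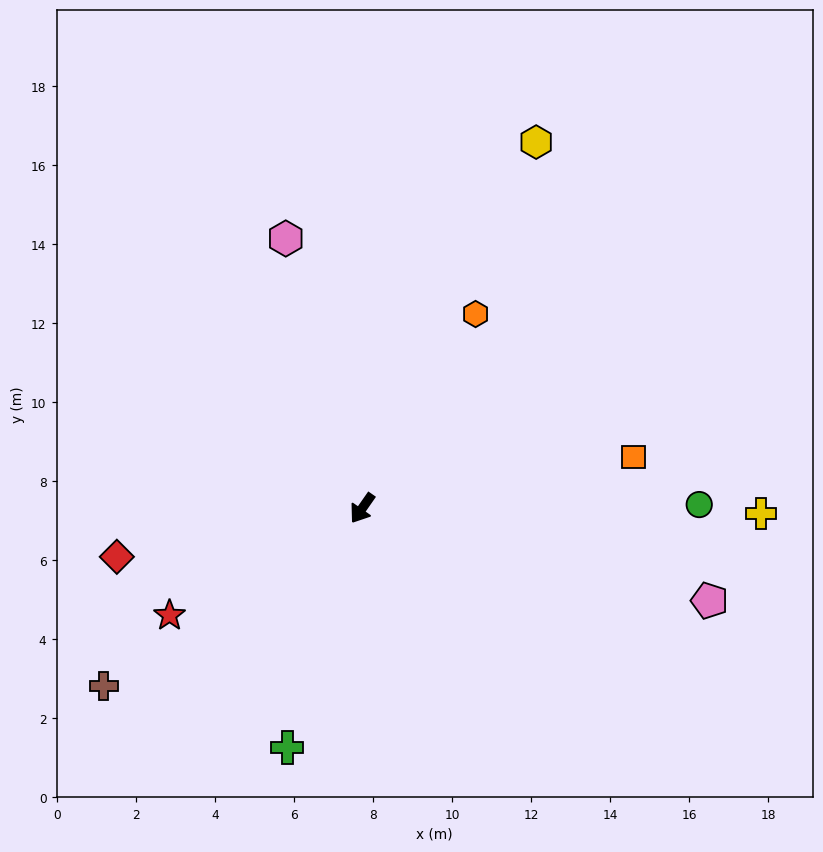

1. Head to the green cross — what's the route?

turn left 17°, forward 6.3 m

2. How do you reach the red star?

turn right 26°, forward 5.6 m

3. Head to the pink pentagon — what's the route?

turn left 110°, forward 9.1 m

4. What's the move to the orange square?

turn left 136°, forward 7.0 m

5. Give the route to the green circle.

turn left 126°, forward 8.5 m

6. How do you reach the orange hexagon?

turn right 175°, forward 5.7 m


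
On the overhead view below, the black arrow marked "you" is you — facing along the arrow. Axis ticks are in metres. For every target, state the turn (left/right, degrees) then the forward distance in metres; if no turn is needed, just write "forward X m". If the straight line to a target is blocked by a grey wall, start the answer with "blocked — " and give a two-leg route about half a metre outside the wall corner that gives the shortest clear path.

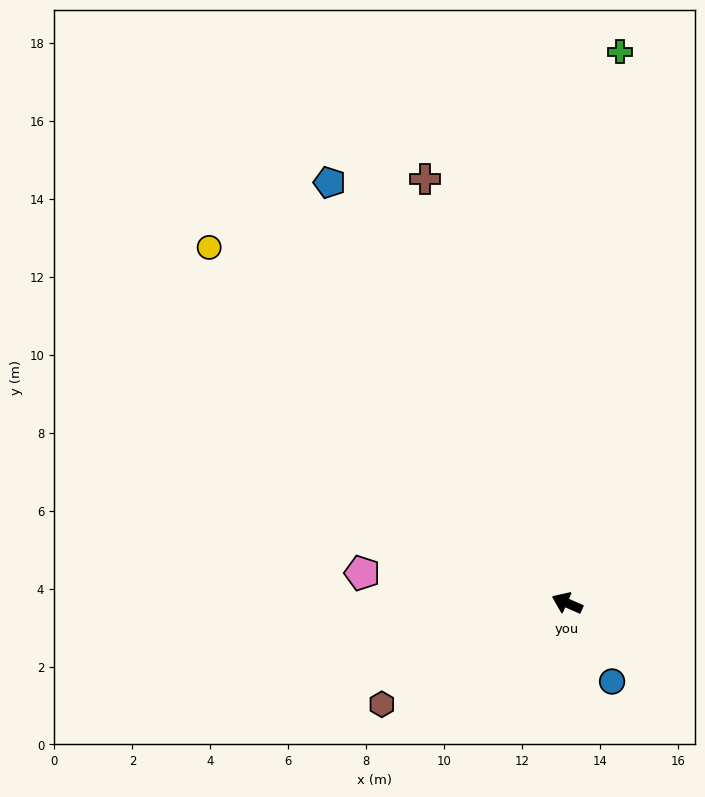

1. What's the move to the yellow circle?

turn right 21°, forward 12.9 m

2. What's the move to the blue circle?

turn left 143°, forward 2.3 m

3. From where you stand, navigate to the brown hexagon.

turn left 52°, forward 5.4 m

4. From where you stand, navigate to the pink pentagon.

turn left 15°, forward 5.3 m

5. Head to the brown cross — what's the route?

turn right 48°, forward 11.5 m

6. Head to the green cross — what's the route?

turn right 72°, forward 14.2 m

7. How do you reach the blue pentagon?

turn right 37°, forward 12.4 m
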